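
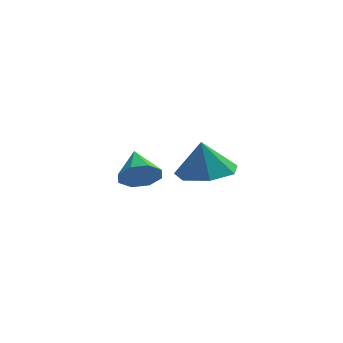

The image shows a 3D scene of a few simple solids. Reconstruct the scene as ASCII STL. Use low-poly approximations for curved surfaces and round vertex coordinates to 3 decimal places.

solid 
facet normal 0.127 -0.115 -0.985
outer loop
vertex 3.609 -3.52 1.999
vertex 2.694 -3.757 1.909
vertex 3.09 -2.895 1.859
endloop
endfacet
facet normal 0.541 0.585 0.604
outer loop
vertex 3.609 -3.52 1.999
vertex 3.09 -2.895 1.859
vertex 2.546 -3.623 3.051
endloop
endfacet
facet normal 0.128 -0.116 -0.985
outer loop
vertex 3.09 -2.895 1.859
vertex 2.694 -3.757 1.909
vertex 2.273 -2.919 1.756
endloop
endfacet
facet normal -0.087 0.867 0.490
outer loop
vertex 3.09 -2.895 1.859
vertex 2.273 -2.919 1.756
vertex 2.546 -3.623 3.051
endloop
endfacet
facet normal 0.126 -0.116 -0.985
outer loop
vertex 2.273 -2.919 1.756
vertex 2.694 -3.757 1.909
vertex 1.772 -3.574 1.769
endloop
endfacet
facet normal -0.706 0.549 0.447
outer loop
vertex 2.273 -2.919 1.756
vertex 1.772 -3.574 1.769
vertex 2.546 -3.623 3.051
endloop
endfacet
facet normal 0.127 -0.114 -0.985
outer loop
vertex 1.772 -3.574 1.769
vertex 2.694 -3.757 1.909
vertex 1.965 -4.367 1.886
endloop
endfacet
facet normal -0.851 -0.132 0.509
outer loop
vertex 1.772 -3.574 1.769
vertex 1.965 -4.367 1.886
vertex 2.546 -3.623 3.051
endloop
endfacet
facet normal 0.128 -0.115 -0.985
outer loop
vertex 1.965 -4.367 1.886
vertex 2.694 -3.757 1.909
vertex 2.707 -4.7 2.021
endloop
endfacet
facet normal -0.411 -0.661 0.627
outer loop
vertex 1.965 -4.367 1.886
vertex 2.707 -4.7 2.021
vertex 2.546 -3.623 3.051
endloop
endfacet
facet normal 0.127 -0.115 -0.985
outer loop
vertex 2.707 -4.7 2.021
vertex 2.694 -3.757 1.909
vertex 3.439 -4.324 2.071
endloop
endfacet
facet normal 0.281 -0.641 0.714
outer loop
vertex 2.707 -4.7 2.021
vertex 3.439 -4.324 2.071
vertex 2.546 -3.623 3.051
endloop
endfacet
facet normal 0.127 -0.115 -0.985
outer loop
vertex 3.439 -4.324 2.071
vertex 2.694 -3.757 1.909
vertex 3.609 -3.52 1.999
endloop
endfacet
facet normal 0.705 -0.086 0.704
outer loop
vertex 3.439 -4.324 2.071
vertex 3.609 -3.52 1.999
vertex 2.546 -3.623 3.051
endloop
endfacet
facet normal 0.099 -0.881 -0.463
outer loop
vertex 1.171 -1.094 0.855
vertex 0.92 -0.797 0.237
vertex 1.579 -0.882 0.539
endloop
endfacet
facet normal 0.543 0.178 0.821
outer loop
vertex 1.171 -1.094 0.855
vertex 1.579 -0.882 0.539
vertex 0.8 0.277 0.803
endloop
endfacet
facet normal 0.099 -0.881 -0.463
outer loop
vertex 1.579 -0.882 0.539
vertex 0.92 -0.797 0.237
vertex 1.602 -0.62 0.046
endloop
endfacet
facet normal 0.823 0.485 0.296
outer loop
vertex 1.579 -0.882 0.539
vertex 1.602 -0.62 0.046
vertex 0.8 0.277 0.803
endloop
endfacet
facet normal 0.099 -0.881 -0.463
outer loop
vertex 1.602 -0.62 0.046
vertex 0.92 -0.797 0.237
vertex 1.225 -0.462 -0.335
endloop
endfacet
facet normal 0.592 0.759 -0.271
outer loop
vertex 1.602 -0.62 0.046
vertex 1.225 -0.462 -0.335
vertex 0.8 0.277 0.803
endloop
endfacet
facet normal 0.099 -0.881 -0.463
outer loop
vertex 1.225 -0.462 -0.335
vertex 0.92 -0.797 0.237
vertex 0.669 -0.5 -0.381
endloop
endfacet
facet normal -0.012 0.837 -0.548
outer loop
vertex 1.225 -0.462 -0.335
vertex 0.669 -0.5 -0.381
vertex 0.8 0.277 0.803
endloop
endfacet
facet normal 0.098 -0.881 -0.463
outer loop
vertex 0.669 -0.5 -0.381
vertex 0.92 -0.797 0.237
vertex 0.261 -0.712 -0.064
endloop
endfacet
facet normal -0.639 0.674 -0.372
outer loop
vertex 0.669 -0.5 -0.381
vertex 0.261 -0.712 -0.064
vertex 0.8 0.277 0.803
endloop
endfacet
facet normal 0.098 -0.881 -0.463
outer loop
vertex 0.261 -0.712 -0.064
vertex 0.92 -0.797 0.237
vertex 0.238 -0.974 0.429
endloop
endfacet
facet normal -0.918 0.367 0.152
outer loop
vertex 0.261 -0.712 -0.064
vertex 0.238 -0.974 0.429
vertex 0.8 0.277 0.803
endloop
endfacet
facet normal 0.097 -0.880 -0.465
outer loop
vertex 0.238 -0.974 0.429
vertex 0.92 -0.797 0.237
vertex 0.615 -1.133 0.809
endloop
endfacet
facet normal -0.687 0.093 0.721
outer loop
vertex 0.238 -0.974 0.429
vertex 0.615 -1.133 0.809
vertex 0.8 0.277 0.803
endloop
endfacet
facet normal 0.100 -0.880 -0.464
outer loop
vertex 0.615 -1.133 0.809
vertex 0.92 -0.797 0.237
vertex 1.171 -1.094 0.855
endloop
endfacet
facet normal -0.084 0.015 0.996
outer loop
vertex 0.615 -1.133 0.809
vertex 1.171 -1.094 0.855
vertex 0.8 0.277 0.803
endloop
endfacet

endsolid


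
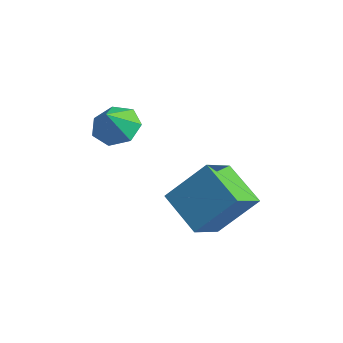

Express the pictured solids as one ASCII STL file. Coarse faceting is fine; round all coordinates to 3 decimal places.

solid 
facet normal -0.169 0.523 -0.835
outer loop
vertex -0.963 -2.983 -1.3
vertex -1.809 -2.862 -1.053
vertex -1.101 -2.352 -0.877
endloop
endfacet
facet normal 0.896 -0.094 0.433
outer loop
vertex -0.963 -2.983 -1.3
vertex -1.101 -2.352 -0.877
vertex -1.611 -3.478 -0.067
endloop
endfacet
facet normal -0.168 0.522 -0.836
outer loop
vertex -1.101 -2.352 -0.877
vertex -1.809 -2.862 -1.053
vertex -1.773 -2.104 -0.587
endloop
endfacet
facet normal 0.478 0.360 0.801
outer loop
vertex -1.101 -2.352 -0.877
vertex -1.773 -2.104 -0.587
vertex -1.611 -3.478 -0.067
endloop
endfacet
facet normal -0.168 0.522 -0.836
outer loop
vertex -1.773 -2.104 -0.587
vertex -1.809 -2.862 -1.053
vertex -2.472 -2.427 -0.648
endloop
endfacet
facet normal -0.228 0.321 0.919
outer loop
vertex -1.773 -2.104 -0.587
vertex -2.472 -2.427 -0.648
vertex -1.611 -3.478 -0.067
endloop
endfacet
facet normal -0.168 0.522 -0.836
outer loop
vertex -2.472 -2.427 -0.648
vertex -1.809 -2.862 -1.053
vertex -2.672 -3.077 -1.014
endloop
endfacet
facet normal -0.692 -0.181 0.699
outer loop
vertex -2.472 -2.427 -0.648
vertex -2.672 -3.077 -1.014
vertex -1.611 -3.478 -0.067
endloop
endfacet
facet normal -0.168 0.522 -0.836
outer loop
vertex -2.672 -3.077 -1.014
vertex -1.809 -2.862 -1.053
vertex -2.223 -3.565 -1.409
endloop
endfacet
facet normal -0.564 -0.767 0.307
outer loop
vertex -2.672 -3.077 -1.014
vertex -2.223 -3.565 -1.409
vertex -1.611 -3.478 -0.067
endloop
endfacet
facet normal -0.169 0.523 -0.835
outer loop
vertex -2.223 -3.565 -1.409
vertex -1.809 -2.862 -1.053
vertex -1.462 -3.523 -1.537
endloop
endfacet
facet normal 0.061 -0.997 0.037
outer loop
vertex -2.223 -3.565 -1.409
vertex -1.462 -3.523 -1.537
vertex -1.611 -3.478 -0.067
endloop
endfacet
facet normal -0.169 0.523 -0.835
outer loop
vertex -1.462 -3.523 -1.537
vertex -1.809 -2.862 -1.053
vertex -0.963 -2.983 -1.3
endloop
endfacet
facet normal 0.710 -0.698 0.093
outer loop
vertex -1.462 -3.523 -1.537
vertex -0.963 -2.983 -1.3
vertex -1.611 -3.478 -0.067
endloop
endfacet
facet normal -0.415 -0.556 -0.720
outer loop
vertex 0.438 -2.79 -3.43
vertex 0.195 -1.449 -4.325
vertex 2.072 -3.009 -4.202
endloop
endfacet
facet normal 0.149 -0.822 0.549
outer loop
vertex 2.905 -1.891 -2.755
vertex 0.438 -2.79 -3.43
vertex 2.072 -3.009 -4.202
endloop
endfacet
facet normal -0.415 -0.556 -0.720
outer loop
vertex 2.072 -3.009 -4.202
vertex 0.195 -1.449 -4.325
vertex 1.828 -1.668 -5.097
endloop
endfacet
facet normal 0.898 -0.120 -0.424
outer loop
vertex 1.828 -1.668 -5.097
vertex 2.905 -1.891 -2.755
vertex 2.072 -3.009 -4.202
endloop
endfacet
facet normal -0.898 0.120 0.424
outer loop
vertex 0.438 -2.79 -3.43
vertex 1.028 -0.331 -2.878
vertex 0.195 -1.449 -4.325
endloop
endfacet
facet normal 0.149 -0.822 0.549
outer loop
vertex 1.272 -1.672 -1.983
vertex 0.438 -2.79 -3.43
vertex 2.905 -1.891 -2.755
endloop
endfacet
facet normal -0.897 0.120 0.425
outer loop
vertex 1.272 -1.672 -1.983
vertex 1.028 -0.331 -2.878
vertex 0.438 -2.79 -3.43
endloop
endfacet
facet normal -0.149 0.822 -0.549
outer loop
vertex 0.195 -1.449 -4.325
vertex 1.028 -0.331 -2.878
vertex 1.828 -1.668 -5.097
endloop
endfacet
facet normal 0.898 -0.120 -0.424
outer loop
vertex 2.662 -0.55 -3.65
vertex 2.905 -1.891 -2.755
vertex 1.828 -1.668 -5.097
endloop
endfacet
facet normal -0.149 0.822 -0.549
outer loop
vertex 1.828 -1.668 -5.097
vertex 1.028 -0.331 -2.878
vertex 2.662 -0.55 -3.65
endloop
endfacet
facet normal 0.415 0.556 0.720
outer loop
vertex 2.662 -0.55 -3.65
vertex 1.272 -1.672 -1.983
vertex 2.905 -1.891 -2.755
endloop
endfacet
facet normal 0.415 0.556 0.720
outer loop
vertex 1.028 -0.331 -2.878
vertex 1.272 -1.672 -1.983
vertex 2.662 -0.55 -3.65
endloop
endfacet

endsolid


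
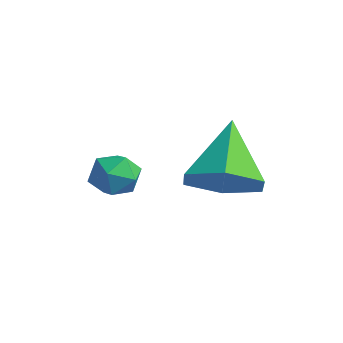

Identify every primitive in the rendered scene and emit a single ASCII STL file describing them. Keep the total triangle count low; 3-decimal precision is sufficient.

solid 
facet normal 0.494 -0.473 -0.729
outer loop
vertex 4.417 3.93 -2.117
vertex 3.502 3.41 -2.4
vertex 3.747 4.369 -2.856
endloop
endfacet
facet normal 0.349 0.910 0.224
outer loop
vertex 4.417 3.93 -2.117
vertex 3.747 4.369 -2.856
vertex 2.498 4.37 -0.92
endloop
endfacet
facet normal 0.494 -0.473 -0.729
outer loop
vertex 3.747 4.369 -2.856
vertex 3.502 3.41 -2.4
vertex 2.832 3.849 -3.139
endloop
endfacet
facet normal -0.413 0.871 -0.267
outer loop
vertex 3.747 4.369 -2.856
vertex 2.832 3.849 -3.139
vertex 2.498 4.37 -0.92
endloop
endfacet
facet normal 0.494 -0.473 -0.729
outer loop
vertex 2.832 3.849 -3.139
vertex 3.502 3.41 -2.4
vertex 2.587 2.89 -2.683
endloop
endfacet
facet normal -0.970 0.160 -0.184
outer loop
vertex 2.832 3.849 -3.139
vertex 2.587 2.89 -2.683
vertex 2.498 4.37 -0.92
endloop
endfacet
facet normal 0.494 -0.473 -0.729
outer loop
vertex 2.587 2.89 -2.683
vertex 3.502 3.41 -2.4
vertex 3.257 2.451 -1.944
endloop
endfacet
facet normal -0.766 -0.511 0.390
outer loop
vertex 2.587 2.89 -2.683
vertex 3.257 2.451 -1.944
vertex 2.498 4.37 -0.92
endloop
endfacet
facet normal 0.494 -0.473 -0.729
outer loop
vertex 3.257 2.451 -1.944
vertex 3.502 3.41 -2.4
vertex 4.172 2.971 -1.661
endloop
endfacet
facet normal -0.004 -0.472 0.882
outer loop
vertex 3.257 2.451 -1.944
vertex 4.172 2.971 -1.661
vertex 2.498 4.37 -0.92
endloop
endfacet
facet normal 0.494 -0.473 -0.729
outer loop
vertex 4.172 2.971 -1.661
vertex 3.502 3.41 -2.4
vertex 4.417 3.93 -2.117
endloop
endfacet
facet normal 0.553 0.238 0.798
outer loop
vertex 4.172 2.971 -1.661
vertex 4.417 3.93 -2.117
vertex 2.498 4.37 -0.92
endloop
endfacet
facet normal 0.020 0.881 -0.473
outer loop
vertex 1.391 2.224 -3.232
vertex 0.695 2.349 -3.029
vertex 1.249 2.568 -2.597
endloop
endfacet
facet normal 0.670 0.705 -0.232
outer loop
vertex 1.391 2.224 -3.232
vertex 1.249 2.568 -2.597
vertex 1.777 2.056 -2.629
endloop
endfacet
facet normal 0.849 0.078 -0.522
outer loop
vertex 1.391 2.224 -3.232
vertex 1.777 2.056 -2.629
vertex 1.549 1.521 -3.08
endloop
endfacet
facet normal 0.312 -0.133 -0.941
outer loop
vertex 1.391 2.224 -3.232
vertex 1.549 1.521 -3.08
vertex 0.88 1.703 -3.328
endloop
endfacet
facet normal -0.200 0.364 -0.910
outer loop
vertex 1.391 2.224 -3.232
vertex 0.88 1.703 -3.328
vertex 0.695 2.349 -3.029
endloop
endfacet
facet normal 0.627 0.617 0.474
outer loop
vertex 1.777 2.056 -2.629
vertex 1.249 2.568 -2.597
vertex 1.32 2.077 -2.052
endloop
endfacet
facet normal -0.423 0.902 0.086
outer loop
vertex 1.249 2.568 -2.597
vertex 0.695 2.349 -3.029
vertex 0.651 2.259 -2.3
endloop
endfacet
facet normal -0.781 0.064 -0.621
outer loop
vertex 0.695 2.349 -3.029
vertex 0.88 1.703 -3.328
vertex 0.423 1.724 -2.751
endloop
endfacet
facet normal 0.048 -0.739 -0.672
outer loop
vertex 0.88 1.703 -3.328
vertex 1.549 1.521 -3.08
vertex 0.951 1.212 -2.783
endloop
endfacet
facet normal 0.918 -0.397 0.006
outer loop
vertex 1.549 1.521 -3.08
vertex 1.777 2.056 -2.629
vertex 1.505 1.431 -2.351
endloop
endfacet
facet normal -0.312 0.133 0.941
outer loop
vertex 0.809 1.556 -2.148
vertex 1.32 2.077 -2.052
vertex 0.651 2.259 -2.3
endloop
endfacet
facet normal -0.849 -0.078 0.522
outer loop
vertex 0.809 1.556 -2.148
vertex 0.651 2.259 -2.3
vertex 0.423 1.724 -2.751
endloop
endfacet
facet normal -0.670 -0.705 0.232
outer loop
vertex 0.809 1.556 -2.148
vertex 0.423 1.724 -2.751
vertex 0.951 1.212 -2.783
endloop
endfacet
facet normal -0.020 -0.881 0.473
outer loop
vertex 0.809 1.556 -2.148
vertex 0.951 1.212 -2.783
vertex 1.505 1.431 -2.351
endloop
endfacet
facet normal 0.200 -0.364 0.910
outer loop
vertex 0.809 1.556 -2.148
vertex 1.505 1.431 -2.351
vertex 1.32 2.077 -2.052
endloop
endfacet
facet normal -0.048 0.739 0.672
outer loop
vertex 0.651 2.259 -2.3
vertex 1.32 2.077 -2.052
vertex 1.249 2.568 -2.597
endloop
endfacet
facet normal -0.918 0.397 -0.006
outer loop
vertex 0.423 1.724 -2.751
vertex 0.651 2.259 -2.3
vertex 0.695 2.349 -3.029
endloop
endfacet
facet normal -0.627 -0.617 -0.474
outer loop
vertex 0.951 1.212 -2.783
vertex 0.423 1.724 -2.751
vertex 0.88 1.703 -3.328
endloop
endfacet
facet normal 0.423 -0.902 -0.086
outer loop
vertex 1.505 1.431 -2.351
vertex 0.951 1.212 -2.783
vertex 1.549 1.521 -3.08
endloop
endfacet
facet normal 0.781 -0.064 0.621
outer loop
vertex 1.32 2.077 -2.052
vertex 1.505 1.431 -2.351
vertex 1.777 2.056 -2.629
endloop
endfacet

endsolid


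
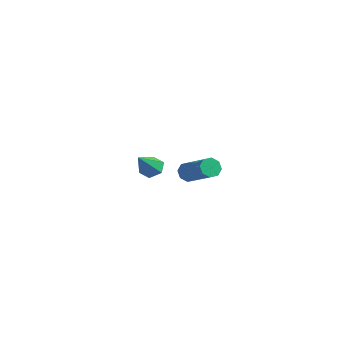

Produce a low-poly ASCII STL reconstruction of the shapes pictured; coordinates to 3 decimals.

solid 
facet normal -0.139 0.696 -0.704
outer loop
vertex -3.283 3.781 0.358
vertex -4.048 3.778 0.506
vertex -3.578 4.264 0.894
endloop
endfacet
facet normal 0.907 0.102 0.408
outer loop
vertex -3.283 3.781 0.358
vertex -3.578 4.264 0.894
vertex -3.792 2.482 1.814
endloop
endfacet
facet normal -0.139 0.696 -0.704
outer loop
vertex -3.578 4.264 0.894
vertex -4.048 3.778 0.506
vertex -4.343 4.261 1.042
endloop
endfacet
facet normal 0.169 0.436 0.884
outer loop
vertex -3.578 4.264 0.894
vertex -4.343 4.261 1.042
vertex -3.792 2.482 1.814
endloop
endfacet
facet normal -0.138 0.697 -0.704
outer loop
vertex -4.343 4.261 1.042
vertex -4.048 3.778 0.506
vertex -4.814 3.776 0.654
endloop
endfacet
facet normal -0.691 0.097 0.717
outer loop
vertex -4.343 4.261 1.042
vertex -4.814 3.776 0.654
vertex -3.792 2.482 1.814
endloop
endfacet
facet normal -0.138 0.698 -0.703
outer loop
vertex -4.814 3.776 0.654
vertex -4.048 3.778 0.506
vertex -4.519 3.293 0.117
endloop
endfacet
facet normal -0.813 -0.577 0.073
outer loop
vertex -4.814 3.776 0.654
vertex -4.519 3.293 0.117
vertex -3.792 2.482 1.814
endloop
endfacet
facet normal -0.138 0.698 -0.703
outer loop
vertex -4.519 3.293 0.117
vertex -4.048 3.778 0.506
vertex -3.754 3.295 -0.031
endloop
endfacet
facet normal -0.076 -0.912 -0.403
outer loop
vertex -4.519 3.293 0.117
vertex -3.754 3.295 -0.031
vertex -3.792 2.482 1.814
endloop
endfacet
facet normal -0.139 0.697 -0.703
outer loop
vertex -3.754 3.295 -0.031
vertex -4.048 3.778 0.506
vertex -3.283 3.781 0.358
endloop
endfacet
facet normal 0.785 -0.572 -0.236
outer loop
vertex -3.754 3.295 -0.031
vertex -3.283 3.781 0.358
vertex -3.792 2.482 1.814
endloop
endfacet
facet normal -0.854 0.154 -0.498
outer loop
vertex 2.004 0.271 2.749
vertex 1.764 0.579 3.256
vertex 2.097 0.752 2.738
endloop
endfacet
facet normal 0.484 -0.113 -0.868
outer loop
vertex 2.004 0.271 2.749
vertex 2.097 0.752 2.738
vertex 3.875 -0.066 3.836
endloop
endfacet
facet normal 0.484 -0.113 -0.868
outer loop
vertex 3.875 -0.066 3.836
vertex 2.097 0.752 2.738
vertex 3.968 0.415 3.825
endloop
endfacet
facet normal 0.855 -0.154 0.495
outer loop
vertex 3.875 -0.066 3.836
vertex 3.968 0.415 3.825
vertex 3.636 0.241 4.344
endloop
endfacet
facet normal -0.854 0.155 -0.497
outer loop
vertex 2.097 0.752 2.738
vertex 1.764 0.579 3.256
vertex 1.995 1.131 3.031
endloop
endfacet
facet normal 0.476 0.614 -0.629
outer loop
vertex 2.097 0.752 2.738
vertex 1.995 1.131 3.031
vertex 3.968 0.415 3.825
endloop
endfacet
facet normal 0.476 0.614 -0.629
outer loop
vertex 3.968 0.415 3.825
vertex 1.995 1.131 3.031
vertex 3.866 0.794 4.118
endloop
endfacet
facet normal 0.855 -0.153 0.496
outer loop
vertex 3.968 0.415 3.825
vertex 3.866 0.794 4.118
vertex 3.636 0.241 4.344
endloop
endfacet
facet normal -0.854 0.155 -0.497
outer loop
vertex 1.995 1.131 3.031
vertex 1.764 0.579 3.256
vertex 1.758 1.187 3.456
endloop
endfacet
facet normal 0.190 0.981 -0.023
outer loop
vertex 1.995 1.131 3.031
vertex 1.758 1.187 3.456
vertex 3.866 0.794 4.118
endloop
endfacet
facet normal 0.190 0.981 -0.023
outer loop
vertex 3.866 0.794 4.118
vertex 1.758 1.187 3.456
vertex 3.629 0.85 4.543
endloop
endfacet
facet normal 0.854 -0.152 0.497
outer loop
vertex 3.866 0.794 4.118
vertex 3.629 0.85 4.543
vertex 3.636 0.241 4.344
endloop
endfacet
facet normal -0.855 0.155 -0.496
outer loop
vertex 1.758 1.187 3.456
vertex 1.764 0.579 3.256
vertex 1.525 0.886 3.764
endloop
endfacet
facet normal -0.208 0.774 0.598
outer loop
vertex 1.758 1.187 3.456
vertex 1.525 0.886 3.764
vertex 3.629 0.85 4.543
endloop
endfacet
facet normal -0.208 0.774 0.598
outer loop
vertex 3.629 0.85 4.543
vertex 1.525 0.886 3.764
vertex 3.396 0.549 4.851
endloop
endfacet
facet normal 0.854 -0.153 0.497
outer loop
vertex 3.629 0.85 4.543
vertex 3.396 0.549 4.851
vertex 3.636 0.241 4.344
endloop
endfacet
facet normal -0.855 0.154 -0.495
outer loop
vertex 1.525 0.886 3.764
vertex 1.764 0.579 3.256
vertex 1.432 0.405 3.775
endloop
endfacet
facet normal -0.484 0.113 0.868
outer loop
vertex 1.525 0.886 3.764
vertex 1.432 0.405 3.775
vertex 3.396 0.549 4.851
endloop
endfacet
facet normal -0.484 0.113 0.868
outer loop
vertex 3.396 0.549 4.851
vertex 1.432 0.405 3.775
vertex 3.303 0.068 4.862
endloop
endfacet
facet normal 0.854 -0.154 0.498
outer loop
vertex 3.396 0.549 4.851
vertex 3.303 0.068 4.862
vertex 3.636 0.241 4.344
endloop
endfacet
facet normal -0.855 0.153 -0.496
outer loop
vertex 1.432 0.405 3.775
vertex 1.764 0.579 3.256
vertex 1.534 0.026 3.482
endloop
endfacet
facet normal -0.476 -0.614 0.629
outer loop
vertex 1.432 0.405 3.775
vertex 1.534 0.026 3.482
vertex 3.303 0.068 4.862
endloop
endfacet
facet normal -0.476 -0.614 0.629
outer loop
vertex 3.303 0.068 4.862
vertex 1.534 0.026 3.482
vertex 3.405 -0.311 4.569
endloop
endfacet
facet normal 0.854 -0.155 0.497
outer loop
vertex 3.303 0.068 4.862
vertex 3.405 -0.311 4.569
vertex 3.636 0.241 4.344
endloop
endfacet
facet normal -0.854 0.152 -0.497
outer loop
vertex 1.534 0.026 3.482
vertex 1.764 0.579 3.256
vertex 1.771 -0.03 3.057
endloop
endfacet
facet normal -0.190 -0.981 0.023
outer loop
vertex 1.534 0.026 3.482
vertex 1.771 -0.03 3.057
vertex 3.405 -0.311 4.569
endloop
endfacet
facet normal -0.190 -0.981 0.023
outer loop
vertex 3.405 -0.311 4.569
vertex 1.771 -0.03 3.057
vertex 3.642 -0.367 4.144
endloop
endfacet
facet normal 0.854 -0.155 0.497
outer loop
vertex 3.405 -0.311 4.569
vertex 3.642 -0.367 4.144
vertex 3.636 0.241 4.344
endloop
endfacet
facet normal -0.854 0.153 -0.497
outer loop
vertex 1.771 -0.03 3.057
vertex 1.764 0.579 3.256
vertex 2.004 0.271 2.749
endloop
endfacet
facet normal 0.208 -0.774 -0.598
outer loop
vertex 1.771 -0.03 3.057
vertex 2.004 0.271 2.749
vertex 3.642 -0.367 4.144
endloop
endfacet
facet normal 0.208 -0.774 -0.598
outer loop
vertex 3.642 -0.367 4.144
vertex 2.004 0.271 2.749
vertex 3.875 -0.066 3.836
endloop
endfacet
facet normal 0.855 -0.155 0.496
outer loop
vertex 3.642 -0.367 4.144
vertex 3.875 -0.066 3.836
vertex 3.636 0.241 4.344
endloop
endfacet

endsolid


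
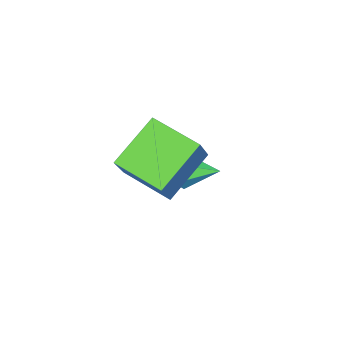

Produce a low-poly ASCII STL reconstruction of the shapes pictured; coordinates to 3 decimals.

solid 
facet normal -0.511 -0.199 -0.836
outer loop
vertex -1.912 1.125 1.792
vertex -2.023 2.974 1.419
vertex -0.12 1.017 0.722
endloop
endfacet
facet normal 0.059 -0.979 0.197
outer loop
vertex 0.723 1.346 2.101
vertex -1.912 1.125 1.792
vertex -0.12 1.017 0.722
endloop
endfacet
facet normal -0.511 -0.199 -0.836
outer loop
vertex -0.12 1.017 0.722
vertex -2.023 2.974 1.419
vertex -0.231 2.866 0.349
endloop
endfacet
facet normal 0.858 -0.052 -0.512
outer loop
vertex -0.231 2.866 0.349
vertex 0.723 1.346 2.101
vertex -0.12 1.017 0.722
endloop
endfacet
facet normal -0.858 0.052 0.512
outer loop
vertex -1.912 1.125 1.792
vertex -1.18 3.303 2.798
vertex -2.023 2.974 1.419
endloop
endfacet
facet normal 0.059 -0.979 0.197
outer loop
vertex -1.069 1.454 3.171
vertex -1.912 1.125 1.792
vertex 0.723 1.346 2.101
endloop
endfacet
facet normal -0.858 0.052 0.512
outer loop
vertex -1.069 1.454 3.171
vertex -1.18 3.303 2.798
vertex -1.912 1.125 1.792
endloop
endfacet
facet normal -0.059 0.979 -0.197
outer loop
vertex -2.023 2.974 1.419
vertex -1.18 3.303 2.798
vertex -0.231 2.866 0.349
endloop
endfacet
facet normal 0.858 -0.052 -0.512
outer loop
vertex 0.612 3.195 1.728
vertex 0.723 1.346 2.101
vertex -0.231 2.866 0.349
endloop
endfacet
facet normal -0.059 0.979 -0.197
outer loop
vertex -0.231 2.866 0.349
vertex -1.18 3.303 2.798
vertex 0.612 3.195 1.728
endloop
endfacet
facet normal 0.511 0.199 0.836
outer loop
vertex 0.612 3.195 1.728
vertex -1.069 1.454 3.171
vertex 0.723 1.346 2.101
endloop
endfacet
facet normal 0.511 0.199 0.836
outer loop
vertex -1.18 3.303 2.798
vertex -1.069 1.454 3.171
vertex 0.612 3.195 1.728
endloop
endfacet
facet normal 0.308 -0.907 -0.286
outer loop
vertex -2.945 1.247 -2.294
vertex -3.243 0.94 -1.642
vertex -3.683 0.993 -2.284
endloop
endfacet
facet normal -0.228 0.632 -0.740
outer loop
vertex -2.945 1.247 -2.294
vertex -3.683 0.993 -2.284
vertex -3.677 2.22 -1.238
endloop
endfacet
facet normal 0.307 -0.908 -0.286
outer loop
vertex -3.683 0.993 -2.284
vertex -3.243 0.94 -1.642
vertex -3.98 0.687 -1.631
endloop
endfacet
facet normal -0.919 0.258 -0.297
outer loop
vertex -3.683 0.993 -2.284
vertex -3.98 0.687 -1.631
vertex -3.677 2.22 -1.238
endloop
endfacet
facet normal 0.307 -0.908 -0.286
outer loop
vertex -3.98 0.687 -1.631
vertex -3.243 0.94 -1.642
vertex -3.54 0.634 -0.989
endloop
endfacet
facet normal -0.824 0.018 0.566
outer loop
vertex -3.98 0.687 -1.631
vertex -3.54 0.634 -0.989
vertex -3.677 2.22 -1.238
endloop
endfacet
facet normal 0.307 -0.908 -0.286
outer loop
vertex -3.54 0.634 -0.989
vertex -3.243 0.94 -1.642
vertex -2.803 0.887 -1.0
endloop
endfacet
facet normal -0.037 0.152 0.988
outer loop
vertex -3.54 0.634 -0.989
vertex -2.803 0.887 -1.0
vertex -3.677 2.22 -1.238
endloop
endfacet
facet normal 0.308 -0.907 -0.286
outer loop
vertex -2.803 0.887 -1.0
vertex -3.243 0.94 -1.642
vertex -2.505 1.194 -1.653
endloop
endfacet
facet normal 0.653 0.526 0.545
outer loop
vertex -2.803 0.887 -1.0
vertex -2.505 1.194 -1.653
vertex -3.677 2.22 -1.238
endloop
endfacet
facet normal 0.308 -0.907 -0.286
outer loop
vertex -2.505 1.194 -1.653
vertex -3.243 0.94 -1.642
vertex -2.945 1.247 -2.294
endloop
endfacet
facet normal 0.558 0.766 -0.319
outer loop
vertex -2.505 1.194 -1.653
vertex -2.945 1.247 -2.294
vertex -3.677 2.22 -1.238
endloop
endfacet

endsolid


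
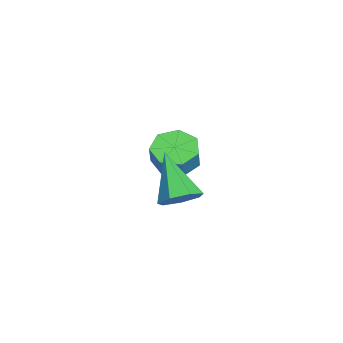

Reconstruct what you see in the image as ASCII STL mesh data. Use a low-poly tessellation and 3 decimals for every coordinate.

solid 
facet normal -0.482 0.017 -0.876
outer loop
vertex -2.402 -2.54 1.719
vertex -3.191 -2.851 2.147
vertex -2.906 -1.955 2.008
endloop
endfacet
facet normal 0.627 0.704 -0.332
outer loop
vertex -2.402 -2.54 1.719
vertex -2.906 -1.955 2.008
vertex -1.881 -2.558 2.664
endloop
endfacet
facet normal 0.627 0.704 -0.332
outer loop
vertex -1.881 -2.558 2.664
vertex -2.906 -1.955 2.008
vertex -2.385 -1.973 2.953
endloop
endfacet
facet normal 0.483 -0.016 0.875
outer loop
vertex -1.881 -2.558 2.664
vertex -2.385 -1.973 2.953
vertex -2.669 -2.869 3.093
endloop
endfacet
facet normal -0.482 0.017 -0.876
outer loop
vertex -2.906 -1.955 2.008
vertex -3.191 -2.851 2.147
vertex -3.625 -2.045 2.402
endloop
endfacet
facet normal -0.088 0.994 0.067
outer loop
vertex -2.906 -1.955 2.008
vertex -3.625 -2.045 2.402
vertex -2.385 -1.973 2.953
endloop
endfacet
facet normal -0.088 0.994 0.067
outer loop
vertex -2.385 -1.973 2.953
vertex -3.625 -2.045 2.402
vertex -3.104 -2.063 3.348
endloop
endfacet
facet normal 0.483 -0.016 0.875
outer loop
vertex -2.385 -1.973 2.953
vertex -3.104 -2.063 3.348
vertex -2.669 -2.869 3.093
endloop
endfacet
facet normal -0.483 0.017 -0.876
outer loop
vertex -3.625 -2.045 2.402
vertex -3.191 -2.851 2.147
vertex -4.016 -2.742 2.604
endloop
endfacet
facet normal -0.736 0.534 0.416
outer loop
vertex -3.625 -2.045 2.402
vertex -4.016 -2.742 2.604
vertex -3.104 -2.063 3.348
endloop
endfacet
facet normal -0.736 0.534 0.416
outer loop
vertex -3.104 -2.063 3.348
vertex -4.016 -2.742 2.604
vertex -3.495 -2.76 3.55
endloop
endfacet
facet normal 0.482 -0.017 0.876
outer loop
vertex -3.104 -2.063 3.348
vertex -3.495 -2.76 3.55
vertex -2.669 -2.869 3.093
endloop
endfacet
facet normal -0.483 0.017 -0.876
outer loop
vertex -4.016 -2.742 2.604
vertex -3.191 -2.851 2.147
vertex -3.786 -3.521 2.462
endloop
endfacet
facet normal -0.830 -0.327 0.451
outer loop
vertex -4.016 -2.742 2.604
vertex -3.786 -3.521 2.462
vertex -3.495 -2.76 3.55
endloop
endfacet
facet normal -0.830 -0.327 0.451
outer loop
vertex -3.495 -2.76 3.55
vertex -3.786 -3.521 2.462
vertex -3.265 -3.539 3.408
endloop
endfacet
facet normal 0.482 -0.017 0.876
outer loop
vertex -3.495 -2.76 3.55
vertex -3.265 -3.539 3.408
vertex -2.669 -2.869 3.093
endloop
endfacet
facet normal -0.482 0.016 -0.876
outer loop
vertex -3.786 -3.521 2.462
vertex -3.191 -2.851 2.147
vertex -3.107 -3.795 2.083
endloop
endfacet
facet normal -0.299 -0.943 0.147
outer loop
vertex -3.786 -3.521 2.462
vertex -3.107 -3.795 2.083
vertex -3.265 -3.539 3.408
endloop
endfacet
facet normal -0.299 -0.943 0.147
outer loop
vertex -3.265 -3.539 3.408
vertex -3.107 -3.795 2.083
vertex -2.586 -3.813 3.029
endloop
endfacet
facet normal 0.482 -0.017 0.876
outer loop
vertex -3.265 -3.539 3.408
vertex -2.586 -3.813 3.029
vertex -2.669 -2.869 3.093
endloop
endfacet
facet normal -0.482 0.016 -0.876
outer loop
vertex -3.107 -3.795 2.083
vertex -3.191 -2.851 2.147
vertex -2.491 -3.358 1.752
endloop
endfacet
facet normal 0.457 -0.848 -0.268
outer loop
vertex -3.107 -3.795 2.083
vertex -2.491 -3.358 1.752
vertex -2.586 -3.813 3.029
endloop
endfacet
facet normal 0.456 -0.848 -0.268
outer loop
vertex -2.586 -3.813 3.029
vertex -2.491 -3.358 1.752
vertex -1.97 -3.377 2.698
endloop
endfacet
facet normal 0.483 -0.017 0.876
outer loop
vertex -2.586 -3.813 3.029
vertex -1.97 -3.377 2.698
vertex -2.669 -2.869 3.093
endloop
endfacet
facet normal -0.482 0.017 -0.876
outer loop
vertex -2.491 -3.358 1.752
vertex -3.191 -2.851 2.147
vertex -2.402 -2.54 1.719
endloop
endfacet
facet normal 0.869 -0.114 -0.481
outer loop
vertex -2.491 -3.358 1.752
vertex -2.402 -2.54 1.719
vertex -1.97 -3.377 2.698
endloop
endfacet
facet normal 0.869 -0.114 -0.481
outer loop
vertex -1.97 -3.377 2.698
vertex -2.402 -2.54 1.719
vertex -1.881 -2.558 2.664
endloop
endfacet
facet normal 0.483 -0.016 0.875
outer loop
vertex -1.97 -3.377 2.698
vertex -1.881 -2.558 2.664
vertex -2.669 -2.869 3.093
endloop
endfacet
facet normal 0.643 0.295 -0.707
outer loop
vertex 2.015 -2.798 3.344
vertex 1.374 -2.451 2.906
vertex 1.864 -2.093 3.501
endloop
endfacet
facet normal 0.481 -0.091 0.872
outer loop
vertex 2.015 -2.798 3.344
vertex 1.864 -2.093 3.501
vertex -0.014 -3.089 4.434
endloop
endfacet
facet normal 0.643 0.295 -0.707
outer loop
vertex 1.864 -2.093 3.501
vertex 1.374 -2.451 2.906
vertex 1.344 -1.658 3.21
endloop
endfacet
facet normal 0.069 0.610 0.789
outer loop
vertex 1.864 -2.093 3.501
vertex 1.344 -1.658 3.21
vertex -0.014 -3.089 4.434
endloop
endfacet
facet normal 0.642 0.295 -0.707
outer loop
vertex 1.344 -1.658 3.21
vertex 1.374 -2.451 2.906
vertex 0.846 -1.821 2.69
endloop
endfacet
facet normal -0.558 0.778 0.290
outer loop
vertex 1.344 -1.658 3.21
vertex 0.846 -1.821 2.69
vertex -0.014 -3.089 4.434
endloop
endfacet
facet normal 0.642 0.296 -0.707
outer loop
vertex 0.846 -1.821 2.69
vertex 1.374 -2.451 2.906
vertex 0.746 -2.458 2.333
endloop
endfacet
facet normal -0.926 0.285 -0.249
outer loop
vertex 0.846 -1.821 2.69
vertex 0.746 -2.458 2.333
vertex -0.014 -3.089 4.434
endloop
endfacet
facet normal 0.642 0.295 -0.708
outer loop
vertex 0.746 -2.458 2.333
vertex 1.374 -2.451 2.906
vertex 1.118 -3.091 2.407
endloop
endfacet
facet normal -0.759 -0.495 -0.423
outer loop
vertex 0.746 -2.458 2.333
vertex 1.118 -3.091 2.407
vertex -0.014 -3.089 4.434
endloop
endfacet
facet normal 0.642 0.295 -0.708
outer loop
vertex 1.118 -3.091 2.407
vertex 1.374 -2.451 2.906
vertex 1.683 -3.242 2.857
endloop
endfacet
facet normal -0.181 -0.978 -0.100
outer loop
vertex 1.118 -3.091 2.407
vertex 1.683 -3.242 2.857
vertex -0.014 -3.089 4.434
endloop
endfacet
facet normal 0.643 0.295 -0.707
outer loop
vertex 1.683 -3.242 2.857
vertex 1.374 -2.451 2.906
vertex 2.015 -2.798 3.344
endloop
endfacet
facet normal 0.370 -0.798 0.476
outer loop
vertex 1.683 -3.242 2.857
vertex 2.015 -2.798 3.344
vertex -0.014 -3.089 4.434
endloop
endfacet

endsolid


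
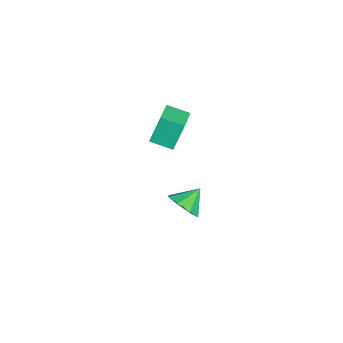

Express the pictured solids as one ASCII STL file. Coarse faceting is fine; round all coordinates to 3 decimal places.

solid 
facet normal 0.632 -0.500 -0.592
outer loop
vertex 4.027 2.803 2.858
vertex 3.403 2.978 2.044
vertex 4.205 3.479 2.477
endloop
endfacet
facet normal 0.245 0.426 0.871
outer loop
vertex 4.027 2.803 2.858
vertex 4.205 3.479 2.477
vertex 2.537 3.662 2.856
endloop
endfacet
facet normal 0.632 -0.500 -0.592
outer loop
vertex 4.205 3.479 2.477
vertex 3.403 2.978 2.044
vertex 3.913 3.861 1.843
endloop
endfacet
facet normal 0.196 0.877 0.438
outer loop
vertex 4.205 3.479 2.477
vertex 3.913 3.861 1.843
vertex 2.537 3.662 2.856
endloop
endfacet
facet normal 0.632 -0.500 -0.593
outer loop
vertex 3.913 3.861 1.843
vertex 3.403 2.978 2.044
vertex 3.322 3.726 1.327
endloop
endfacet
facet normal -0.180 0.982 -0.051
outer loop
vertex 3.913 3.861 1.843
vertex 3.322 3.726 1.327
vertex 2.537 3.662 2.856
endloop
endfacet
facet normal 0.632 -0.499 -0.592
outer loop
vertex 3.322 3.726 1.327
vertex 3.403 2.978 2.044
vertex 2.779 3.152 1.231
endloop
endfacet
facet normal -0.664 0.680 -0.312
outer loop
vertex 3.322 3.726 1.327
vertex 2.779 3.152 1.231
vertex 2.537 3.662 2.856
endloop
endfacet
facet normal 0.632 -0.500 -0.592
outer loop
vertex 2.779 3.152 1.231
vertex 3.403 2.978 2.044
vertex 2.601 2.476 1.612
endloop
endfacet
facet normal -0.970 0.148 -0.191
outer loop
vertex 2.779 3.152 1.231
vertex 2.601 2.476 1.612
vertex 2.537 3.662 2.856
endloop
endfacet
facet normal 0.632 -0.500 -0.592
outer loop
vertex 2.601 2.476 1.612
vertex 3.403 2.978 2.044
vertex 2.893 2.094 2.246
endloop
endfacet
facet normal -0.922 -0.303 0.242
outer loop
vertex 2.601 2.476 1.612
vertex 2.893 2.094 2.246
vertex 2.537 3.662 2.856
endloop
endfacet
facet normal 0.632 -0.500 -0.593
outer loop
vertex 2.893 2.094 2.246
vertex 3.403 2.978 2.044
vertex 3.484 2.229 2.762
endloop
endfacet
facet normal -0.546 -0.409 0.732
outer loop
vertex 2.893 2.094 2.246
vertex 3.484 2.229 2.762
vertex 2.537 3.662 2.856
endloop
endfacet
facet normal 0.632 -0.499 -0.592
outer loop
vertex 3.484 2.229 2.762
vertex 3.403 2.978 2.044
vertex 4.027 2.803 2.858
endloop
endfacet
facet normal -0.063 -0.107 0.992
outer loop
vertex 3.484 2.229 2.762
vertex 4.027 2.803 2.858
vertex 2.537 3.662 2.856
endloop
endfacet
facet normal -0.980 -0.018 -0.198
outer loop
vertex -4.602 0.232 2.34
vertex -4.549 1.567 1.955
vertex -4.22 -0.314 0.496
endloop
endfacet
facet normal -0.039 -0.960 0.276
outer loop
vertex -2.691 -0.287 0.805
vertex -4.602 0.232 2.34
vertex -4.22 -0.314 0.496
endloop
endfacet
facet normal -0.980 -0.018 -0.198
outer loop
vertex -4.22 -0.314 0.496
vertex -4.549 1.567 1.955
vertex -4.167 1.021 0.112
endloop
endfacet
facet normal 0.195 -0.278 -0.941
outer loop
vertex -4.167 1.021 0.112
vertex -2.691 -0.287 0.805
vertex -4.22 -0.314 0.496
endloop
endfacet
facet normal -0.195 0.279 0.940
outer loop
vertex -4.602 0.232 2.34
vertex -3.02 1.594 2.264
vertex -4.549 1.567 1.955
endloop
endfacet
facet normal -0.039 -0.960 0.276
outer loop
vertex -3.073 0.259 2.648
vertex -4.602 0.232 2.34
vertex -2.691 -0.287 0.805
endloop
endfacet
facet normal -0.194 0.278 0.941
outer loop
vertex -3.073 0.259 2.648
vertex -3.02 1.594 2.264
vertex -4.602 0.232 2.34
endloop
endfacet
facet normal 0.039 0.960 -0.276
outer loop
vertex -4.549 1.567 1.955
vertex -3.02 1.594 2.264
vertex -4.167 1.021 0.112
endloop
endfacet
facet normal 0.194 -0.279 -0.940
outer loop
vertex -2.638 1.048 0.42
vertex -2.691 -0.287 0.805
vertex -4.167 1.021 0.112
endloop
endfacet
facet normal 0.039 0.960 -0.276
outer loop
vertex -4.167 1.021 0.112
vertex -3.02 1.594 2.264
vertex -2.638 1.048 0.42
endloop
endfacet
facet normal 0.980 0.018 0.198
outer loop
vertex -2.638 1.048 0.42
vertex -3.073 0.259 2.648
vertex -2.691 -0.287 0.805
endloop
endfacet
facet normal 0.980 0.018 0.198
outer loop
vertex -3.02 1.594 2.264
vertex -3.073 0.259 2.648
vertex -2.638 1.048 0.42
endloop
endfacet

endsolid


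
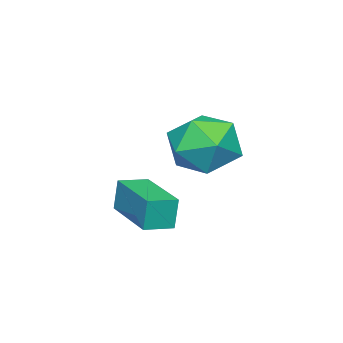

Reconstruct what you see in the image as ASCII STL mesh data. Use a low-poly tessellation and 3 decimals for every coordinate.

solid 
facet normal -0.821 0.559 -0.119
outer loop
vertex -0.741 -1.309 -1.601
vertex 0.329 0.262 -1.601
vertex -0.643 -1.375 -2.584
endloop
endfacet
facet normal -0.563 -0.826 -0.001
outer loop
vertex 0.071 -1.862 -2.479
vertex -0.741 -1.309 -1.601
vertex -0.643 -1.375 -2.584
endloop
endfacet
facet normal -0.820 0.559 -0.120
outer loop
vertex -0.643 -1.375 -2.584
vertex 0.329 0.262 -1.601
vertex 0.427 0.195 -2.584
endloop
endfacet
facet normal 0.100 -0.068 -0.993
outer loop
vertex 0.427 0.195 -2.584
vertex 0.071 -1.862 -2.479
vertex -0.643 -1.375 -2.584
endloop
endfacet
facet normal -0.100 0.068 0.993
outer loop
vertex -0.741 -1.309 -1.601
vertex 1.043 -0.225 -1.496
vertex 0.329 0.262 -1.601
endloop
endfacet
facet normal -0.563 -0.827 0.000
outer loop
vertex -0.027 -1.795 -1.496
vertex -0.741 -1.309 -1.601
vertex 0.071 -1.862 -2.479
endloop
endfacet
facet normal -0.100 0.068 0.993
outer loop
vertex -0.027 -1.795 -1.496
vertex 1.043 -0.225 -1.496
vertex -0.741 -1.309 -1.601
endloop
endfacet
facet normal 0.563 0.826 -0.000
outer loop
vertex 0.329 0.262 -1.601
vertex 1.043 -0.225 -1.496
vertex 0.427 0.195 -2.584
endloop
endfacet
facet normal 0.100 -0.068 -0.993
outer loop
vertex 1.141 -0.291 -2.479
vertex 0.071 -1.862 -2.479
vertex 0.427 0.195 -2.584
endloop
endfacet
facet normal 0.563 0.827 0.001
outer loop
vertex 0.427 0.195 -2.584
vertex 1.043 -0.225 -1.496
vertex 1.141 -0.291 -2.479
endloop
endfacet
facet normal 0.821 -0.559 0.120
outer loop
vertex 1.141 -0.291 -2.479
vertex -0.027 -1.795 -1.496
vertex 0.071 -1.862 -2.479
endloop
endfacet
facet normal 0.820 -0.559 0.119
outer loop
vertex 1.043 -0.225 -1.496
vertex -0.027 -1.795 -1.496
vertex 1.141 -0.291 -2.479
endloop
endfacet
facet normal 0.415 0.865 -0.284
outer loop
vertex -1.541 0.007 -1.4
vertex -2.412 0.581 -0.924
vertex -1.479 0.337 -0.304
endloop
endfacet
facet normal 0.915 0.369 -0.163
outer loop
vertex -1.541 0.007 -1.4
vertex -1.479 0.337 -0.304
vertex -1.113 -0.705 -0.61
endloop
endfacet
facet normal 0.784 -0.186 -0.592
outer loop
vertex -1.541 0.007 -1.4
vertex -1.113 -0.705 -0.61
vertex -1.819 -1.104 -1.419
endloop
endfacet
facet normal 0.203 -0.034 -0.979
outer loop
vertex -1.541 0.007 -1.4
vertex -1.819 -1.104 -1.419
vertex -2.622 -0.31 -1.613
endloop
endfacet
facet normal -0.025 0.615 -0.788
outer loop
vertex -1.541 0.007 -1.4
vertex -2.622 -0.31 -1.613
vertex -2.412 0.581 -0.924
endloop
endfacet
facet normal 0.847 0.147 0.511
outer loop
vertex -1.113 -0.705 -0.61
vertex -1.479 0.337 -0.304
vertex -1.718 -0.57 0.353
endloop
endfacet
facet normal 0.038 0.948 0.316
outer loop
vertex -1.479 0.337 -0.304
vertex -2.412 0.581 -0.924
vertex -2.521 0.224 0.159
endloop
endfacet
facet normal -0.673 0.545 -0.499
outer loop
vertex -2.412 0.581 -0.924
vertex -2.622 -0.31 -1.613
vertex -3.227 -0.175 -0.65
endloop
endfacet
facet normal -0.304 -0.505 -0.808
outer loop
vertex -2.622 -0.31 -1.613
vertex -1.819 -1.104 -1.419
vertex -2.861 -1.217 -0.956
endloop
endfacet
facet normal 0.635 -0.751 -0.184
outer loop
vertex -1.819 -1.104 -1.419
vertex -1.113 -0.705 -0.61
vertex -1.928 -1.461 -0.336
endloop
endfacet
facet normal -0.203 0.034 0.979
outer loop
vertex -2.799 -0.887 0.14
vertex -1.718 -0.57 0.353
vertex -2.521 0.224 0.159
endloop
endfacet
facet normal -0.784 0.186 0.592
outer loop
vertex -2.799 -0.887 0.14
vertex -2.521 0.224 0.159
vertex -3.227 -0.175 -0.65
endloop
endfacet
facet normal -0.915 -0.369 0.163
outer loop
vertex -2.799 -0.887 0.14
vertex -3.227 -0.175 -0.65
vertex -2.861 -1.217 -0.956
endloop
endfacet
facet normal -0.415 -0.865 0.284
outer loop
vertex -2.799 -0.887 0.14
vertex -2.861 -1.217 -0.956
vertex -1.928 -1.461 -0.336
endloop
endfacet
facet normal 0.025 -0.615 0.788
outer loop
vertex -2.799 -0.887 0.14
vertex -1.928 -1.461 -0.336
vertex -1.718 -0.57 0.353
endloop
endfacet
facet normal 0.304 0.505 0.808
outer loop
vertex -2.521 0.224 0.159
vertex -1.718 -0.57 0.353
vertex -1.479 0.337 -0.304
endloop
endfacet
facet normal -0.635 0.751 0.184
outer loop
vertex -3.227 -0.175 -0.65
vertex -2.521 0.224 0.159
vertex -2.412 0.581 -0.924
endloop
endfacet
facet normal -0.847 -0.147 -0.511
outer loop
vertex -2.861 -1.217 -0.956
vertex -3.227 -0.175 -0.65
vertex -2.622 -0.31 -1.613
endloop
endfacet
facet normal -0.038 -0.948 -0.316
outer loop
vertex -1.928 -1.461 -0.336
vertex -2.861 -1.217 -0.956
vertex -1.819 -1.104 -1.419
endloop
endfacet
facet normal 0.673 -0.545 0.499
outer loop
vertex -1.718 -0.57 0.353
vertex -1.928 -1.461 -0.336
vertex -1.113 -0.705 -0.61
endloop
endfacet

endsolid


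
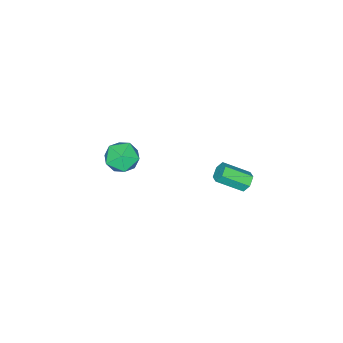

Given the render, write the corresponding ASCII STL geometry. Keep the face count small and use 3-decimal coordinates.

solid 
facet normal -0.625 0.742 -0.242
outer loop
vertex 1.917 -2.419 -3.241
vertex 1.238 -2.79 -2.626
vertex 1.895 -2.129 -2.296
endloop
endfacet
facet normal 0.054 0.955 -0.292
outer loop
vertex 1.917 -2.419 -3.241
vertex 1.895 -2.129 -2.296
vertex 2.76 -2.313 -2.737
endloop
endfacet
facet normal 0.386 0.528 -0.757
outer loop
vertex 1.917 -2.419 -3.241
vertex 2.76 -2.313 -2.737
vertex 2.638 -3.087 -3.339
endloop
endfacet
facet normal -0.089 0.050 -0.995
outer loop
vertex 1.917 -2.419 -3.241
vertex 2.638 -3.087 -3.339
vertex 1.697 -3.382 -3.27
endloop
endfacet
facet normal -0.713 0.183 -0.677
outer loop
vertex 1.917 -2.419 -3.241
vertex 1.697 -3.382 -3.27
vertex 1.238 -2.79 -2.626
endloop
endfacet
facet normal 0.361 0.866 0.346
outer loop
vertex 2.76 -2.313 -2.737
vertex 1.895 -2.129 -2.296
vertex 2.603 -2.618 -1.81
endloop
endfacet
facet normal -0.739 0.522 0.427
outer loop
vertex 1.895 -2.129 -2.296
vertex 1.238 -2.79 -2.626
vertex 1.662 -2.913 -1.741
endloop
endfacet
facet normal -0.881 -0.384 -0.276
outer loop
vertex 1.238 -2.79 -2.626
vertex 1.697 -3.382 -3.27
vertex 1.54 -3.687 -2.343
endloop
endfacet
facet normal 0.130 -0.598 -0.791
outer loop
vertex 1.697 -3.382 -3.27
vertex 2.638 -3.087 -3.339
vertex 2.405 -3.871 -2.784
endloop
endfacet
facet normal 0.897 0.174 -0.406
outer loop
vertex 2.638 -3.087 -3.339
vertex 2.76 -2.313 -2.737
vertex 3.062 -3.21 -2.454
endloop
endfacet
facet normal 0.089 -0.050 0.995
outer loop
vertex 2.383 -3.581 -1.839
vertex 2.603 -2.618 -1.81
vertex 1.662 -2.913 -1.741
endloop
endfacet
facet normal -0.386 -0.528 0.757
outer loop
vertex 2.383 -3.581 -1.839
vertex 1.662 -2.913 -1.741
vertex 1.54 -3.687 -2.343
endloop
endfacet
facet normal -0.054 -0.955 0.292
outer loop
vertex 2.383 -3.581 -1.839
vertex 1.54 -3.687 -2.343
vertex 2.405 -3.871 -2.784
endloop
endfacet
facet normal 0.625 -0.742 0.242
outer loop
vertex 2.383 -3.581 -1.839
vertex 2.405 -3.871 -2.784
vertex 3.062 -3.21 -2.454
endloop
endfacet
facet normal 0.713 -0.183 0.677
outer loop
vertex 2.383 -3.581 -1.839
vertex 3.062 -3.21 -2.454
vertex 2.603 -2.618 -1.81
endloop
endfacet
facet normal -0.130 0.598 0.791
outer loop
vertex 1.662 -2.913 -1.741
vertex 2.603 -2.618 -1.81
vertex 1.895 -2.129 -2.296
endloop
endfacet
facet normal -0.897 -0.174 0.406
outer loop
vertex 1.54 -3.687 -2.343
vertex 1.662 -2.913 -1.741
vertex 1.238 -2.79 -2.626
endloop
endfacet
facet normal -0.361 -0.866 -0.346
outer loop
vertex 2.405 -3.871 -2.784
vertex 1.54 -3.687 -2.343
vertex 1.697 -3.382 -3.27
endloop
endfacet
facet normal 0.739 -0.522 -0.427
outer loop
vertex 3.062 -3.21 -2.454
vertex 2.405 -3.871 -2.784
vertex 2.638 -3.087 -3.339
endloop
endfacet
facet normal 0.881 0.384 0.276
outer loop
vertex 2.603 -2.618 -1.81
vertex 3.062 -3.21 -2.454
vertex 2.76 -2.313 -2.737
endloop
endfacet
facet normal -0.528 0.673 -0.518
outer loop
vertex 1.446 3.674 -1.205
vertex 0.997 3.522 -0.945
vertex 1.305 3.918 -0.744
endloop
endfacet
facet normal 0.809 0.584 -0.062
outer loop
vertex 1.446 3.674 -1.205
vertex 1.305 3.918 -0.744
vertex 2.231 2.669 -0.434
endloop
endfacet
facet normal 0.809 0.584 -0.062
outer loop
vertex 2.231 2.669 -0.434
vertex 1.305 3.918 -0.744
vertex 2.09 2.913 0.027
endloop
endfacet
facet normal 0.527 -0.674 0.518
outer loop
vertex 2.231 2.669 -0.434
vertex 2.09 2.913 0.027
vertex 1.783 2.518 -0.175
endloop
endfacet
facet normal -0.528 0.673 -0.517
outer loop
vertex 1.305 3.918 -0.744
vertex 0.997 3.522 -0.945
vertex 0.857 3.766 -0.484
endloop
endfacet
facet normal 0.179 0.683 0.708
outer loop
vertex 1.305 3.918 -0.744
vertex 0.857 3.766 -0.484
vertex 2.09 2.913 0.027
endloop
endfacet
facet normal 0.178 0.682 0.709
outer loop
vertex 2.09 2.913 0.027
vertex 0.857 3.766 -0.484
vertex 1.642 2.761 0.286
endloop
endfacet
facet normal 0.528 -0.674 0.517
outer loop
vertex 2.09 2.913 0.027
vertex 1.642 2.761 0.286
vertex 1.783 2.518 -0.175
endloop
endfacet
facet normal -0.526 0.675 -0.517
outer loop
vertex 0.857 3.766 -0.484
vertex 0.997 3.522 -0.945
vertex 0.549 3.371 -0.686
endloop
endfacet
facet normal -0.630 0.098 0.770
outer loop
vertex 0.857 3.766 -0.484
vertex 0.549 3.371 -0.686
vertex 1.642 2.761 0.286
endloop
endfacet
facet normal -0.630 0.099 0.770
outer loop
vertex 1.642 2.761 0.286
vertex 0.549 3.371 -0.686
vertex 1.334 2.366 0.085
endloop
endfacet
facet normal 0.528 -0.674 0.517
outer loop
vertex 1.642 2.761 0.286
vertex 1.334 2.366 0.085
vertex 1.783 2.518 -0.175
endloop
endfacet
facet normal -0.527 0.674 -0.518
outer loop
vertex 0.549 3.371 -0.686
vertex 0.997 3.522 -0.945
vertex 0.69 3.127 -1.147
endloop
endfacet
facet normal -0.809 -0.584 0.062
outer loop
vertex 0.549 3.371 -0.686
vertex 0.69 3.127 -1.147
vertex 1.334 2.366 0.085
endloop
endfacet
facet normal -0.809 -0.584 0.062
outer loop
vertex 1.334 2.366 0.085
vertex 0.69 3.127 -1.147
vertex 1.475 2.122 -0.376
endloop
endfacet
facet normal 0.528 -0.673 0.518
outer loop
vertex 1.334 2.366 0.085
vertex 1.475 2.122 -0.376
vertex 1.783 2.518 -0.175
endloop
endfacet
facet normal -0.528 0.674 -0.517
outer loop
vertex 0.69 3.127 -1.147
vertex 0.997 3.522 -0.945
vertex 1.138 3.279 -1.406
endloop
endfacet
facet normal -0.178 -0.683 -0.709
outer loop
vertex 0.69 3.127 -1.147
vertex 1.138 3.279 -1.406
vertex 1.475 2.122 -0.376
endloop
endfacet
facet normal -0.179 -0.683 -0.708
outer loop
vertex 1.475 2.122 -0.376
vertex 1.138 3.279 -1.406
vertex 1.923 2.274 -0.636
endloop
endfacet
facet normal 0.528 -0.673 0.517
outer loop
vertex 1.475 2.122 -0.376
vertex 1.923 2.274 -0.636
vertex 1.783 2.518 -0.175
endloop
endfacet
facet normal -0.528 0.674 -0.517
outer loop
vertex 1.138 3.279 -1.406
vertex 0.997 3.522 -0.945
vertex 1.446 3.674 -1.205
endloop
endfacet
facet normal 0.630 -0.099 -0.771
outer loop
vertex 1.138 3.279 -1.406
vertex 1.446 3.674 -1.205
vertex 1.923 2.274 -0.636
endloop
endfacet
facet normal 0.631 -0.098 -0.770
outer loop
vertex 1.923 2.274 -0.636
vertex 1.446 3.674 -1.205
vertex 2.231 2.669 -0.434
endloop
endfacet
facet normal 0.526 -0.675 0.517
outer loop
vertex 1.923 2.274 -0.636
vertex 2.231 2.669 -0.434
vertex 1.783 2.518 -0.175
endloop
endfacet

endsolid


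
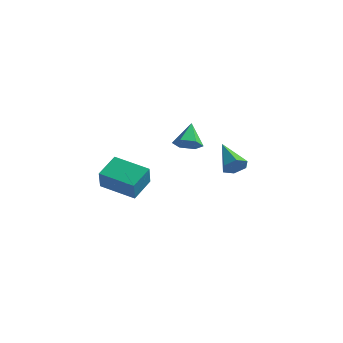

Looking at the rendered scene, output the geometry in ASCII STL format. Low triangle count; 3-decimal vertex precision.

solid 
facet normal 0.271 -0.640 -0.719
outer loop
vertex 2.006 3.14 -1.562
vertex 1.445 2.82 -1.489
vertex 1.486 3.312 -1.911
endloop
endfacet
facet normal 0.371 0.923 -0.099
outer loop
vertex 2.006 3.14 -1.562
vertex 1.486 3.312 -1.911
vertex 1.115 3.6 -0.611
endloop
endfacet
facet normal 0.271 -0.640 -0.719
outer loop
vertex 1.486 3.312 -1.911
vertex 1.445 2.82 -1.489
vertex 0.925 2.992 -1.838
endloop
endfacet
facet normal -0.500 0.804 -0.321
outer loop
vertex 1.486 3.312 -1.911
vertex 0.925 2.992 -1.838
vertex 1.115 3.6 -0.611
endloop
endfacet
facet normal 0.271 -0.639 -0.720
outer loop
vertex 0.925 2.992 -1.838
vertex 1.445 2.82 -1.489
vertex 0.885 2.5 -1.416
endloop
endfacet
facet normal -0.986 0.148 0.079
outer loop
vertex 0.925 2.992 -1.838
vertex 0.885 2.5 -1.416
vertex 1.115 3.6 -0.611
endloop
endfacet
facet normal 0.271 -0.639 -0.720
outer loop
vertex 0.885 2.5 -1.416
vertex 1.445 2.82 -1.489
vertex 1.405 2.328 -1.067
endloop
endfacet
facet normal -0.599 -0.388 0.701
outer loop
vertex 0.885 2.5 -1.416
vertex 1.405 2.328 -1.067
vertex 1.115 3.6 -0.611
endloop
endfacet
facet normal 0.271 -0.639 -0.720
outer loop
vertex 1.405 2.328 -1.067
vertex 1.445 2.82 -1.489
vertex 1.966 2.648 -1.14
endloop
endfacet
facet normal 0.273 -0.269 0.924
outer loop
vertex 1.405 2.328 -1.067
vertex 1.966 2.648 -1.14
vertex 1.115 3.6 -0.611
endloop
endfacet
facet normal 0.271 -0.639 -0.720
outer loop
vertex 1.966 2.648 -1.14
vertex 1.445 2.82 -1.489
vertex 2.006 3.14 -1.562
endloop
endfacet
facet normal 0.759 0.387 0.524
outer loop
vertex 1.966 2.648 -1.14
vertex 2.006 3.14 -1.562
vertex 1.115 3.6 -0.611
endloop
endfacet
facet normal -0.267 0.432 -0.861
outer loop
vertex -2.352 3.02 -3.904
vertex -0.723 3.235 -4.302
vertex -2.342 1.877 -4.48
endloop
endfacet
facet normal -0.964 -0.127 0.236
outer loop
vertex -2.037 1.385 -3.498
vertex -2.352 3.02 -3.904
vertex -2.342 1.877 -4.48
endloop
endfacet
facet normal -0.267 0.432 -0.861
outer loop
vertex -2.342 1.877 -4.48
vertex -0.723 3.235 -4.302
vertex -0.713 2.092 -4.878
endloop
endfacet
facet normal 0.008 -0.893 -0.450
outer loop
vertex -0.713 2.092 -4.878
vertex -2.037 1.385 -3.498
vertex -2.342 1.877 -4.48
endloop
endfacet
facet normal -0.008 0.893 0.450
outer loop
vertex -2.352 3.02 -3.904
vertex -0.418 2.743 -3.32
vertex -0.723 3.235 -4.302
endloop
endfacet
facet normal -0.964 -0.127 0.236
outer loop
vertex -2.047 2.528 -2.922
vertex -2.352 3.02 -3.904
vertex -2.037 1.385 -3.498
endloop
endfacet
facet normal -0.008 0.893 0.450
outer loop
vertex -2.047 2.528 -2.922
vertex -0.418 2.743 -3.32
vertex -2.352 3.02 -3.904
endloop
endfacet
facet normal 0.964 0.127 -0.236
outer loop
vertex -0.723 3.235 -4.302
vertex -0.418 2.743 -3.32
vertex -0.713 2.092 -4.878
endloop
endfacet
facet normal 0.008 -0.893 -0.450
outer loop
vertex -0.408 1.6 -3.896
vertex -2.037 1.385 -3.498
vertex -0.713 2.092 -4.878
endloop
endfacet
facet normal 0.964 0.127 -0.236
outer loop
vertex -0.713 2.092 -4.878
vertex -0.418 2.743 -3.32
vertex -0.408 1.6 -3.896
endloop
endfacet
facet normal 0.267 -0.432 0.861
outer loop
vertex -0.408 1.6 -3.896
vertex -2.047 2.528 -2.922
vertex -2.037 1.385 -3.498
endloop
endfacet
facet normal 0.267 -0.432 0.861
outer loop
vertex -0.418 2.743 -3.32
vertex -2.047 2.528 -2.922
vertex -0.408 1.6 -3.896
endloop
endfacet
facet normal 0.722 -0.486 -0.492
outer loop
vertex 4.332 1.972 -1.395
vertex 4.142 2.188 -1.887
vertex 4.536 2.469 -1.587
endloop
endfacet
facet normal 0.343 0.213 0.915
outer loop
vertex 4.332 1.972 -1.395
vertex 4.536 2.469 -1.587
vertex 3.038 2.932 -1.133
endloop
endfacet
facet normal 0.722 -0.487 -0.492
outer loop
vertex 4.536 2.469 -1.587
vertex 4.142 2.188 -1.887
vertex 4.346 2.684 -2.079
endloop
endfacet
facet normal 0.355 0.899 0.256
outer loop
vertex 4.536 2.469 -1.587
vertex 4.346 2.684 -2.079
vertex 3.038 2.932 -1.133
endloop
endfacet
facet normal 0.720 -0.487 -0.494
outer loop
vertex 4.346 2.684 -2.079
vertex 4.142 2.188 -1.887
vertex 3.951 2.404 -2.379
endloop
endfacet
facet normal -0.208 0.837 -0.507
outer loop
vertex 4.346 2.684 -2.079
vertex 3.951 2.404 -2.379
vertex 3.038 2.932 -1.133
endloop
endfacet
facet normal 0.722 -0.486 -0.493
outer loop
vertex 3.951 2.404 -2.379
vertex 4.142 2.188 -1.887
vertex 3.747 1.907 -2.188
endloop
endfacet
facet normal -0.786 0.087 -0.613
outer loop
vertex 3.951 2.404 -2.379
vertex 3.747 1.907 -2.188
vertex 3.038 2.932 -1.133
endloop
endfacet
facet normal 0.722 -0.486 -0.493
outer loop
vertex 3.747 1.907 -2.188
vertex 4.142 2.188 -1.887
vertex 3.938 1.691 -1.696
endloop
endfacet
facet normal -0.799 -0.600 0.046
outer loop
vertex 3.747 1.907 -2.188
vertex 3.938 1.691 -1.696
vertex 3.038 2.932 -1.133
endloop
endfacet
facet normal 0.722 -0.486 -0.492
outer loop
vertex 3.938 1.691 -1.696
vertex 4.142 2.188 -1.887
vertex 4.332 1.972 -1.395
endloop
endfacet
facet normal -0.235 -0.538 0.810
outer loop
vertex 3.938 1.691 -1.696
vertex 4.332 1.972 -1.395
vertex 3.038 2.932 -1.133
endloop
endfacet

endsolid


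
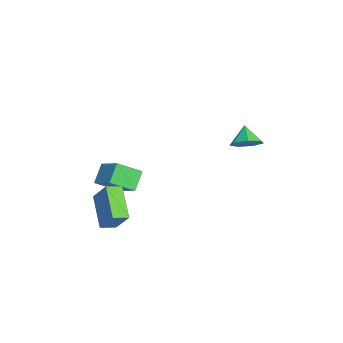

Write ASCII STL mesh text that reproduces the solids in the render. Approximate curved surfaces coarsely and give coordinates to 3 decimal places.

solid 
facet normal -0.476 -0.413 -0.776
outer loop
vertex -0.307 -4.513 -3.157
vertex -0.657 -3.672 -3.39
vertex 1.438 -4.138 -4.426
endloop
endfacet
facet normal 0.372 -0.895 0.247
outer loop
vertex 2.257 -3.428 -3.09
vertex -0.307 -4.513 -3.157
vertex 1.438 -4.138 -4.426
endloop
endfacet
facet normal -0.476 -0.413 -0.776
outer loop
vertex 1.438 -4.138 -4.426
vertex -0.657 -3.672 -3.39
vertex 1.088 -3.297 -4.659
endloop
endfacet
facet normal 0.797 0.171 -0.579
outer loop
vertex 1.088 -3.297 -4.659
vertex 2.257 -3.428 -3.09
vertex 1.438 -4.138 -4.426
endloop
endfacet
facet normal -0.797 -0.171 0.579
outer loop
vertex -0.307 -4.513 -3.157
vertex 0.162 -2.962 -2.054
vertex -0.657 -3.672 -3.39
endloop
endfacet
facet normal 0.372 -0.895 0.247
outer loop
vertex 0.512 -3.803 -1.821
vertex -0.307 -4.513 -3.157
vertex 2.257 -3.428 -3.09
endloop
endfacet
facet normal -0.797 -0.171 0.579
outer loop
vertex 0.512 -3.803 -1.821
vertex 0.162 -2.962 -2.054
vertex -0.307 -4.513 -3.157
endloop
endfacet
facet normal -0.372 0.895 -0.247
outer loop
vertex -0.657 -3.672 -3.39
vertex 0.162 -2.962 -2.054
vertex 1.088 -3.297 -4.659
endloop
endfacet
facet normal 0.797 0.171 -0.579
outer loop
vertex 1.907 -2.587 -3.323
vertex 2.257 -3.428 -3.09
vertex 1.088 -3.297 -4.659
endloop
endfacet
facet normal -0.372 0.895 -0.247
outer loop
vertex 1.088 -3.297 -4.659
vertex 0.162 -2.962 -2.054
vertex 1.907 -2.587 -3.323
endloop
endfacet
facet normal 0.476 0.413 0.776
outer loop
vertex 1.907 -2.587 -3.323
vertex 0.512 -3.803 -1.821
vertex 2.257 -3.428 -3.09
endloop
endfacet
facet normal 0.476 0.413 0.776
outer loop
vertex 0.162 -2.962 -2.054
vertex 0.512 -3.803 -1.821
vertex 1.907 -2.587 -3.323
endloop
endfacet
facet normal -0.655 0.292 0.697
outer loop
vertex -1.207 -3.237 -1.142
vertex -1.512 -1.891 -1.991
vertex -2.532 -4.095 -2.027
endloop
endfacet
facet normal 0.188 -0.831 0.524
outer loop
vertex -1.648 -4.489 -2.969
vertex -1.207 -3.237 -1.142
vertex -2.532 -4.095 -2.027
endloop
endfacet
facet normal -0.655 0.292 0.697
outer loop
vertex -2.532 -4.095 -2.027
vertex -1.512 -1.891 -1.991
vertex -2.837 -2.75 -2.876
endloop
endfacet
facet normal -0.732 -0.474 -0.489
outer loop
vertex -2.837 -2.75 -2.876
vertex -1.648 -4.489 -2.969
vertex -2.532 -4.095 -2.027
endloop
endfacet
facet normal 0.732 0.474 0.489
outer loop
vertex -1.207 -3.237 -1.142
vertex -0.628 -2.285 -2.933
vertex -1.512 -1.891 -1.991
endloop
endfacet
facet normal 0.189 -0.831 0.524
outer loop
vertex -0.323 -3.63 -2.084
vertex -1.207 -3.237 -1.142
vertex -1.648 -4.489 -2.969
endloop
endfacet
facet normal 0.732 0.475 0.489
outer loop
vertex -0.323 -3.63 -2.084
vertex -0.628 -2.285 -2.933
vertex -1.207 -3.237 -1.142
endloop
endfacet
facet normal -0.188 0.831 -0.524
outer loop
vertex -1.512 -1.891 -1.991
vertex -0.628 -2.285 -2.933
vertex -2.837 -2.75 -2.876
endloop
endfacet
facet normal -0.732 -0.474 -0.489
outer loop
vertex -1.953 -3.143 -3.818
vertex -1.648 -4.489 -2.969
vertex -2.837 -2.75 -2.876
endloop
endfacet
facet normal -0.188 0.831 -0.523
outer loop
vertex -2.837 -2.75 -2.876
vertex -0.628 -2.285 -2.933
vertex -1.953 -3.143 -3.818
endloop
endfacet
facet normal 0.655 -0.291 -0.697
outer loop
vertex -1.953 -3.143 -3.818
vertex -0.323 -3.63 -2.084
vertex -1.648 -4.489 -2.969
endloop
endfacet
facet normal 0.655 -0.292 -0.697
outer loop
vertex -0.628 -2.285 -2.933
vertex -0.323 -3.63 -2.084
vertex -1.953 -3.143 -3.818
endloop
endfacet
facet normal 0.688 0.076 -0.722
outer loop
vertex 3.257 2.733 3.205
vertex 2.809 3.415 2.85
vertex 3.453 3.433 3.465
endloop
endfacet
facet normal 0.180 -0.386 0.905
outer loop
vertex 3.257 2.733 3.205
vertex 3.453 3.433 3.465
vertex 1.991 3.325 3.71
endloop
endfacet
facet normal 0.688 0.076 -0.722
outer loop
vertex 3.453 3.433 3.465
vertex 2.809 3.415 2.85
vertex 3.164 4.12 3.262
endloop
endfacet
facet normal 0.132 0.332 0.934
outer loop
vertex 3.453 3.433 3.465
vertex 3.164 4.12 3.262
vertex 1.991 3.325 3.71
endloop
endfacet
facet normal 0.688 0.076 -0.722
outer loop
vertex 3.164 4.12 3.262
vertex 2.809 3.415 2.85
vertex 2.608 4.276 2.749
endloop
endfacet
facet normal -0.305 0.768 0.564
outer loop
vertex 3.164 4.12 3.262
vertex 2.608 4.276 2.749
vertex 1.991 3.325 3.71
endloop
endfacet
facet normal 0.687 0.076 -0.722
outer loop
vertex 2.608 4.276 2.749
vertex 2.809 3.415 2.85
vertex 2.203 3.784 2.312
endloop
endfacet
facet normal -0.801 0.594 0.074
outer loop
vertex 2.608 4.276 2.749
vertex 2.203 3.784 2.312
vertex 1.991 3.325 3.71
endloop
endfacet
facet normal 0.687 0.076 -0.722
outer loop
vertex 2.203 3.784 2.312
vertex 2.809 3.415 2.85
vertex 2.255 3.014 2.281
endloop
endfacet
facet normal -0.984 -0.060 -0.169
outer loop
vertex 2.203 3.784 2.312
vertex 2.255 3.014 2.281
vertex 1.991 3.325 3.71
endloop
endfacet
facet normal 0.687 0.076 -0.722
outer loop
vertex 2.255 3.014 2.281
vertex 2.809 3.415 2.85
vertex 2.724 2.546 2.678
endloop
endfacet
facet normal -0.715 -0.699 0.020
outer loop
vertex 2.255 3.014 2.281
vertex 2.724 2.546 2.678
vertex 1.991 3.325 3.71
endloop
endfacet
facet normal 0.688 0.076 -0.722
outer loop
vertex 2.724 2.546 2.678
vertex 2.809 3.415 2.85
vertex 3.257 2.733 3.205
endloop
endfacet
facet normal -0.196 -0.845 0.498
outer loop
vertex 2.724 2.546 2.678
vertex 3.257 2.733 3.205
vertex 1.991 3.325 3.71
endloop
endfacet

endsolid


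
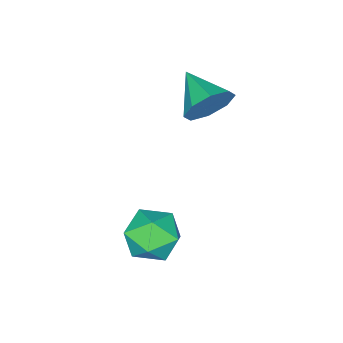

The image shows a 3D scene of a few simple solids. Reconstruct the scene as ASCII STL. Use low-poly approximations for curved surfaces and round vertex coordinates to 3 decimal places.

solid 
facet normal 0.290 0.900 -0.324
outer loop
vertex -3.153 -0.949 -0.74
vertex -3.654 -0.498 0.065
vertex -2.684 -0.867 -0.092
endloop
endfacet
facet normal 0.524 -0.805 -0.277
outer loop
vertex -3.153 -0.949 -0.74
vertex -2.684 -0.867 -0.092
vertex -4.166 -2.082 0.635
endloop
endfacet
facet normal 0.290 0.901 -0.324
outer loop
vertex -2.684 -0.867 -0.092
vertex -3.654 -0.498 0.065
vertex -2.784 -0.569 0.647
endloop
endfacet
facet normal 0.691 -0.634 0.349
outer loop
vertex -2.684 -0.867 -0.092
vertex -2.784 -0.569 0.647
vertex -4.166 -2.082 0.635
endloop
endfacet
facet normal 0.290 0.900 -0.324
outer loop
vertex -2.784 -0.569 0.647
vertex -3.654 -0.498 0.065
vertex -3.393 -0.229 1.046
endloop
endfacet
facet normal 0.371 -0.346 0.862
outer loop
vertex -2.784 -0.569 0.647
vertex -3.393 -0.229 1.046
vertex -4.166 -2.082 0.635
endloop
endfacet
facet normal 0.291 0.900 -0.324
outer loop
vertex -3.393 -0.229 1.046
vertex -3.654 -0.498 0.065
vertex -4.156 -0.046 0.869
endloop
endfacet
facet normal -0.249 -0.109 0.962
outer loop
vertex -3.393 -0.229 1.046
vertex -4.156 -0.046 0.869
vertex -4.166 -2.082 0.635
endloop
endfacet
facet normal 0.290 0.900 -0.325
outer loop
vertex -4.156 -0.046 0.869
vertex -3.654 -0.498 0.065
vertex -4.625 -0.128 0.222
endloop
endfacet
facet normal -0.804 -0.064 0.591
outer loop
vertex -4.156 -0.046 0.869
vertex -4.625 -0.128 0.222
vertex -4.166 -2.082 0.635
endloop
endfacet
facet normal 0.291 0.900 -0.324
outer loop
vertex -4.625 -0.128 0.222
vertex -3.654 -0.498 0.065
vertex -4.525 -0.427 -0.518
endloop
endfacet
facet normal -0.971 -0.236 -0.036
outer loop
vertex -4.625 -0.128 0.222
vertex -4.525 -0.427 -0.518
vertex -4.166 -2.082 0.635
endloop
endfacet
facet normal 0.291 0.900 -0.324
outer loop
vertex -4.525 -0.427 -0.518
vertex -3.654 -0.498 0.065
vertex -3.916 -0.767 -0.916
endloop
endfacet
facet normal -0.651 -0.524 -0.549
outer loop
vertex -4.525 -0.427 -0.518
vertex -3.916 -0.767 -0.916
vertex -4.166 -2.082 0.635
endloop
endfacet
facet normal 0.290 0.901 -0.324
outer loop
vertex -3.916 -0.767 -0.916
vertex -3.654 -0.498 0.065
vertex -3.153 -0.949 -0.74
endloop
endfacet
facet normal -0.031 -0.760 -0.649
outer loop
vertex -3.916 -0.767 -0.916
vertex -3.153 -0.949 -0.74
vertex -4.166 -2.082 0.635
endloop
endfacet
facet normal -0.738 0.641 0.213
outer loop
vertex -0.49 0.959 -4.215
vertex -0.522 0.555 -3.11
vertex 0.182 1.457 -3.386
endloop
endfacet
facet normal -0.310 0.905 -0.293
outer loop
vertex -0.49 0.959 -4.215
vertex 0.182 1.457 -3.386
vertex 0.622 1.26 -4.461
endloop
endfacet
facet normal -0.307 0.447 -0.840
outer loop
vertex -0.49 0.959 -4.215
vertex 0.622 1.26 -4.461
vertex 0.19 0.235 -4.848
endloop
endfacet
facet normal -0.733 -0.100 -0.673
outer loop
vertex -0.49 0.959 -4.215
vertex 0.19 0.235 -4.848
vertex -0.517 -0.201 -4.013
endloop
endfacet
facet normal -1.000 0.019 -0.022
outer loop
vertex -0.49 0.959 -4.215
vertex -0.517 -0.201 -4.013
vertex -0.522 0.555 -3.11
endloop
endfacet
facet normal 0.352 0.935 -0.027
outer loop
vertex 0.622 1.26 -4.461
vertex 0.182 1.457 -3.386
vertex 1.277 1.041 -3.507
endloop
endfacet
facet normal -0.341 0.508 0.791
outer loop
vertex 0.182 1.457 -3.386
vertex -0.522 0.555 -3.11
vertex 0.57 0.605 -2.672
endloop
endfacet
facet normal -0.765 -0.496 0.411
outer loop
vertex -0.522 0.555 -3.11
vertex -0.517 -0.201 -4.013
vertex 0.138 -0.42 -3.059
endloop
endfacet
facet normal -0.333 -0.690 -0.642
outer loop
vertex -0.517 -0.201 -4.013
vertex 0.19 0.235 -4.848
vertex 0.578 -0.617 -4.134
endloop
endfacet
facet normal 0.358 0.194 -0.913
outer loop
vertex 0.19 0.235 -4.848
vertex 0.622 1.26 -4.461
vertex 1.282 0.285 -4.41
endloop
endfacet
facet normal 0.733 0.100 0.673
outer loop
vertex 1.25 -0.119 -3.305
vertex 1.277 1.041 -3.507
vertex 0.57 0.605 -2.672
endloop
endfacet
facet normal 0.307 -0.447 0.840
outer loop
vertex 1.25 -0.119 -3.305
vertex 0.57 0.605 -2.672
vertex 0.138 -0.42 -3.059
endloop
endfacet
facet normal 0.310 -0.905 0.293
outer loop
vertex 1.25 -0.119 -3.305
vertex 0.138 -0.42 -3.059
vertex 0.578 -0.617 -4.134
endloop
endfacet
facet normal 0.738 -0.641 -0.213
outer loop
vertex 1.25 -0.119 -3.305
vertex 0.578 -0.617 -4.134
vertex 1.282 0.285 -4.41
endloop
endfacet
facet normal 1.000 -0.019 0.022
outer loop
vertex 1.25 -0.119 -3.305
vertex 1.282 0.285 -4.41
vertex 1.277 1.041 -3.507
endloop
endfacet
facet normal 0.333 0.690 0.642
outer loop
vertex 0.57 0.605 -2.672
vertex 1.277 1.041 -3.507
vertex 0.182 1.457 -3.386
endloop
endfacet
facet normal -0.358 -0.194 0.913
outer loop
vertex 0.138 -0.42 -3.059
vertex 0.57 0.605 -2.672
vertex -0.522 0.555 -3.11
endloop
endfacet
facet normal -0.352 -0.935 0.027
outer loop
vertex 0.578 -0.617 -4.134
vertex 0.138 -0.42 -3.059
vertex -0.517 -0.201 -4.013
endloop
endfacet
facet normal 0.341 -0.508 -0.791
outer loop
vertex 1.282 0.285 -4.41
vertex 0.578 -0.617 -4.134
vertex 0.19 0.235 -4.848
endloop
endfacet
facet normal 0.765 0.496 -0.411
outer loop
vertex 1.277 1.041 -3.507
vertex 1.282 0.285 -4.41
vertex 0.622 1.26 -4.461
endloop
endfacet

endsolid


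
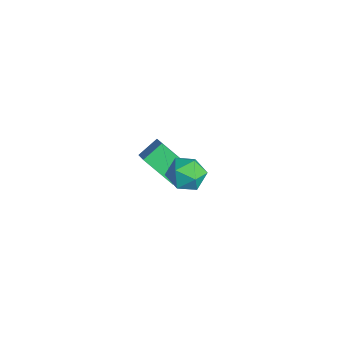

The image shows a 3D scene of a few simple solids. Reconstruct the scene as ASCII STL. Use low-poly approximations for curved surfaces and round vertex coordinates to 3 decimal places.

solid 
facet normal -0.566 -0.529 0.633
outer loop
vertex -1.481 2.491 -1.617
vertex -2.475 2.647 -2.375
vertex -1.229 1.61 -2.128
endloop
endfacet
facet normal 0.789 -0.123 0.602
outer loop
vertex -0.285 2.493 -3.185
vertex -1.481 2.491 -1.617
vertex -1.229 1.61 -2.128
endloop
endfacet
facet normal -0.566 -0.529 0.632
outer loop
vertex -1.229 1.61 -2.128
vertex -2.475 2.647 -2.375
vertex -2.223 1.766 -2.887
endloop
endfacet
facet normal 0.240 -0.840 -0.487
outer loop
vertex -2.223 1.766 -2.887
vertex -0.285 2.493 -3.185
vertex -1.229 1.61 -2.128
endloop
endfacet
facet normal -0.240 0.840 0.487
outer loop
vertex -1.481 2.491 -1.617
vertex -1.531 3.53 -3.432
vertex -2.475 2.647 -2.375
endloop
endfacet
facet normal 0.789 -0.124 0.602
outer loop
vertex -0.537 3.374 -2.673
vertex -1.481 2.491 -1.617
vertex -0.285 2.493 -3.185
endloop
endfacet
facet normal -0.240 0.840 0.487
outer loop
vertex -0.537 3.374 -2.673
vertex -1.531 3.53 -3.432
vertex -1.481 2.491 -1.617
endloop
endfacet
facet normal -0.789 0.124 -0.601
outer loop
vertex -2.475 2.647 -2.375
vertex -1.531 3.53 -3.432
vertex -2.223 1.766 -2.887
endloop
endfacet
facet normal 0.240 -0.840 -0.487
outer loop
vertex -1.279 2.649 -3.943
vertex -0.285 2.493 -3.185
vertex -2.223 1.766 -2.887
endloop
endfacet
facet normal -0.789 0.123 -0.602
outer loop
vertex -2.223 1.766 -2.887
vertex -1.531 3.53 -3.432
vertex -1.279 2.649 -3.943
endloop
endfacet
facet normal 0.565 0.529 -0.633
outer loop
vertex -1.279 2.649 -3.943
vertex -0.537 3.374 -2.673
vertex -0.285 2.493 -3.185
endloop
endfacet
facet normal 0.566 0.529 -0.633
outer loop
vertex -1.531 3.53 -3.432
vertex -0.537 3.374 -2.673
vertex -1.279 2.649 -3.943
endloop
endfacet
facet normal -0.225 0.953 -0.201
outer loop
vertex 3.063 2.157 1.004
vertex 2.706 2.228 1.74
vertex 3.504 2.398 1.653
endloop
endfacet
facet normal 0.374 0.757 -0.535
outer loop
vertex 3.063 2.157 1.004
vertex 3.504 2.398 1.653
vertex 3.82 1.863 1.117
endloop
endfacet
facet normal 0.220 0.200 -0.955
outer loop
vertex 3.063 2.157 1.004
vertex 3.82 1.863 1.117
vertex 3.217 1.363 0.873
endloop
endfacet
facet normal -0.474 0.053 -0.879
outer loop
vertex 3.063 2.157 1.004
vertex 3.217 1.363 0.873
vertex 2.529 1.588 1.258
endloop
endfacet
facet normal -0.749 0.518 -0.413
outer loop
vertex 3.063 2.157 1.004
vertex 2.529 1.588 1.258
vertex 2.706 2.228 1.74
endloop
endfacet
facet normal 0.841 0.539 -0.042
outer loop
vertex 3.82 1.863 1.117
vertex 3.504 2.398 1.653
vertex 3.931 1.752 1.922
endloop
endfacet
facet normal -0.128 0.856 0.500
outer loop
vertex 3.504 2.398 1.653
vertex 2.706 2.228 1.74
vertex 3.243 1.977 2.307
endloop
endfacet
facet normal -0.976 0.153 0.156
outer loop
vertex 2.706 2.228 1.74
vertex 2.529 1.588 1.258
vertex 2.64 1.477 2.063
endloop
endfacet
facet normal -0.531 -0.600 -0.598
outer loop
vertex 2.529 1.588 1.258
vertex 3.217 1.363 0.873
vertex 2.956 0.942 1.527
endloop
endfacet
facet normal 0.592 -0.362 -0.720
outer loop
vertex 3.217 1.363 0.873
vertex 3.82 1.863 1.117
vertex 3.754 1.112 1.44
endloop
endfacet
facet normal 0.474 -0.053 0.879
outer loop
vertex 3.397 1.183 2.176
vertex 3.931 1.752 1.922
vertex 3.243 1.977 2.307
endloop
endfacet
facet normal -0.220 -0.200 0.955
outer loop
vertex 3.397 1.183 2.176
vertex 3.243 1.977 2.307
vertex 2.64 1.477 2.063
endloop
endfacet
facet normal -0.374 -0.757 0.535
outer loop
vertex 3.397 1.183 2.176
vertex 2.64 1.477 2.063
vertex 2.956 0.942 1.527
endloop
endfacet
facet normal 0.225 -0.953 0.201
outer loop
vertex 3.397 1.183 2.176
vertex 2.956 0.942 1.527
vertex 3.754 1.112 1.44
endloop
endfacet
facet normal 0.749 -0.518 0.413
outer loop
vertex 3.397 1.183 2.176
vertex 3.754 1.112 1.44
vertex 3.931 1.752 1.922
endloop
endfacet
facet normal 0.531 0.600 0.598
outer loop
vertex 3.243 1.977 2.307
vertex 3.931 1.752 1.922
vertex 3.504 2.398 1.653
endloop
endfacet
facet normal -0.592 0.362 0.720
outer loop
vertex 2.64 1.477 2.063
vertex 3.243 1.977 2.307
vertex 2.706 2.228 1.74
endloop
endfacet
facet normal -0.841 -0.539 0.042
outer loop
vertex 2.956 0.942 1.527
vertex 2.64 1.477 2.063
vertex 2.529 1.588 1.258
endloop
endfacet
facet normal 0.128 -0.856 -0.500
outer loop
vertex 3.754 1.112 1.44
vertex 2.956 0.942 1.527
vertex 3.217 1.363 0.873
endloop
endfacet
facet normal 0.976 -0.153 -0.156
outer loop
vertex 3.931 1.752 1.922
vertex 3.754 1.112 1.44
vertex 3.82 1.863 1.117
endloop
endfacet

endsolid
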